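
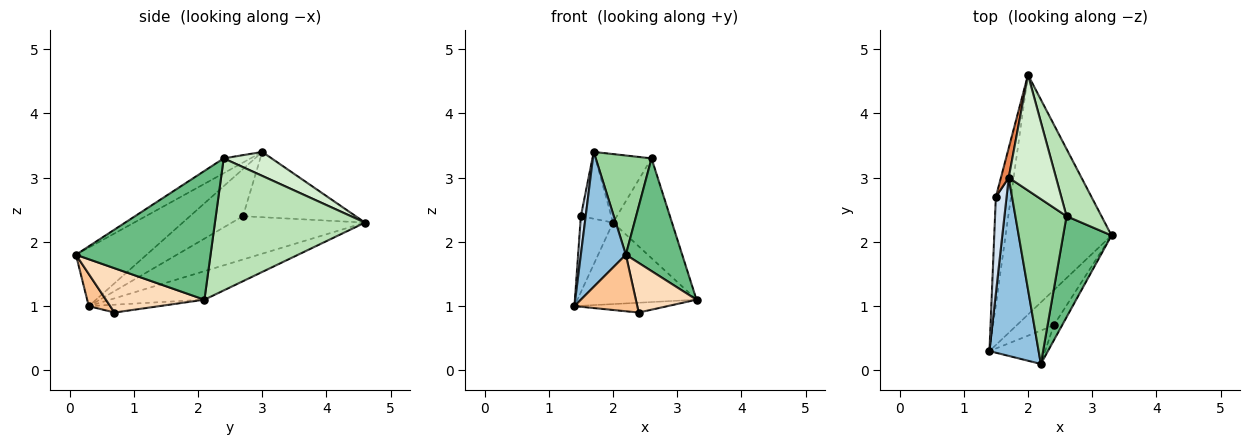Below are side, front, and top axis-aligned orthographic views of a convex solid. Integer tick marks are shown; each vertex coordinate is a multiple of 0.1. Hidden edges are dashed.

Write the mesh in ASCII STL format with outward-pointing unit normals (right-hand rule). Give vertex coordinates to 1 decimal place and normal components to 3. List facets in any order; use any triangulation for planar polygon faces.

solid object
 facet normal -0.247 0.312 -0.917
  outer loop
   vertex 2.0 4.6 2.3
   vertex 3.3 2.1 1.1
   vertex 1.4 0.3 1.0
  endloop
 endfacet
 facet normal -0.688 -0.438 0.579
  outer loop
   vertex 2.2 0.1 1.8
   vertex 1.7 3.0 3.4
   vertex 1.4 0.3 1.0
  endloop
 endfacet
 facet normal -0.920 0.225 -0.320
  outer loop
   vertex 1.5 2.7 2.4
   vertex 2.0 4.6 2.3
   vertex 1.4 0.3 1.0
  endloop
 endfacet
 facet normal -0.971 -0.088 0.221
  outer loop
   vertex 1.5 2.7 2.4
   vertex 1.4 0.3 1.0
   vertex 1.7 3.0 3.4
  endloop
 endfacet
 facet normal -0.959 0.258 0.114
  outer loop
   vertex 1.5 2.7 2.4
   vertex 1.7 3.0 3.4
   vertex 2.0 4.6 2.3
  endloop
 endfacet
 facet normal -0.200 0.263 -0.944
  outer loop
   vertex 2.4 0.7 0.9
   vertex 1.4 0.3 1.0
   vertex 3.3 2.1 1.1
  endloop
 endfacet
 facet normal 0.282 -0.826 -0.488
  outer loop
   vertex 2.4 0.7 0.9
   vertex 2.2 0.1 1.8
   vertex 1.4 0.3 1.0
  endloop
 endfacet
 facet normal 0.841 -0.518 -0.158
  outer loop
   vertex 2.4 0.7 0.9
   vertex 3.3 2.1 1.1
   vertex 2.2 0.1 1.8
  endloop
 endfacet
 facet normal 0.872 -0.365 0.327
  outer loop
   vertex 2.6 2.4 3.3
   vertex 2.2 0.1 1.8
   vertex 3.3 2.1 1.1
  endloop
 endfacet
 facet normal -0.241 -0.500 0.832
  outer loop
   vertex 2.6 2.4 3.3
   vertex 1.7 3.0 3.4
   vertex 2.2 0.1 1.8
  endloop
 endfacet
 facet normal 0.904 0.355 0.239
  outer loop
   vertex 2.6 2.4 3.3
   vertex 3.3 2.1 1.1
   vertex 2.0 4.6 2.3
  endloop
 endfacet
 facet normal 0.399 0.467 0.789
  outer loop
   vertex 2.6 2.4 3.3
   vertex 2.0 4.6 2.3
   vertex 1.7 3.0 3.4
  endloop
 endfacet
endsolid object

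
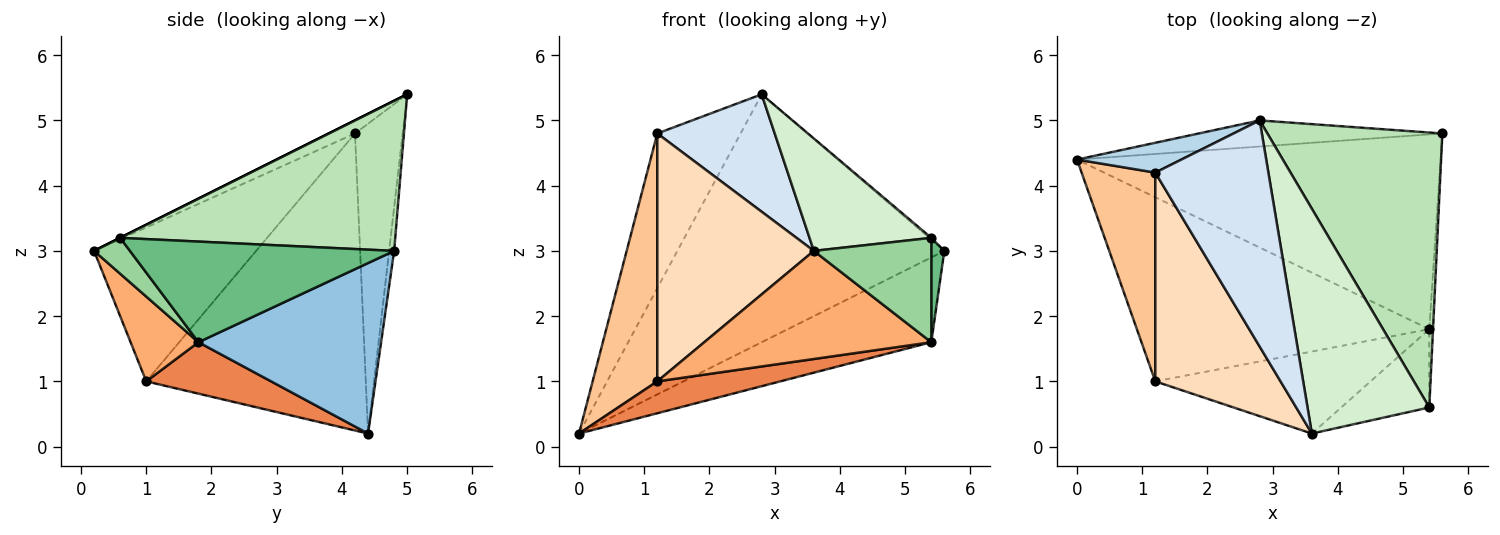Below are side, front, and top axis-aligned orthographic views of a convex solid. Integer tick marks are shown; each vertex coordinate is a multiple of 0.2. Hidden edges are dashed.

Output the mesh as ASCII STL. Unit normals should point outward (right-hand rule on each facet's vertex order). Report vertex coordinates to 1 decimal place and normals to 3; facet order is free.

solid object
 facet normal -0.019 0.994 -0.105
  outer loop
   vertex 2.8 5.0 5.4
   vertex 5.6 4.8 3.0
   vertex 0.0 4.4 0.2
  endloop
 endfacet
 facet normal 0.395 0.367 -0.842
  outer loop
   vertex 5.4 1.8 1.6
   vertex 0.0 4.4 0.2
   vertex 5.6 4.8 3.0
  endloop
 endfacet
 facet normal -0.490 0.856 0.165
  outer loop
   vertex 1.2 4.2 4.8
   vertex 2.8 5.0 5.4
   vertex 0.0 4.4 0.2
  endloop
 endfacet
 facet normal -0.102 -0.458 0.883
  outer loop
   vertex 1.2 4.2 4.8
   vertex 3.6 0.2 3.0
   vertex 2.8 5.0 5.4
  endloop
 endfacet
 facet normal 0.171 -0.168 -0.971
  outer loop
   vertex 1.2 1.0 1.0
   vertex 0.0 4.4 0.2
   vertex 5.4 1.8 1.6
  endloop
 endfacet
 facet normal 0.232 -0.775 -0.588
  outer loop
   vertex 1.2 1.0 1.0
   vertex 5.4 1.8 1.6
   vertex 3.6 0.2 3.0
  endloop
 endfacet
 facet normal -0.933 -0.275 0.231
  outer loop
   vertex 1.2 1.0 1.0
   vertex 1.2 4.2 4.8
   vertex 0.0 4.4 0.2
  endloop
 endfacet
 facet normal -0.621 -0.600 0.505
  outer loop
   vertex 1.2 1.0 1.0
   vertex 3.6 0.2 3.0
   vertex 1.2 4.2 4.8
  endloop
 endfacet
 facet normal 0.998 -0.049 -0.037
  outer loop
   vertex 5.4 0.6 3.2
   vertex 5.4 1.8 1.6
   vertex 5.6 4.8 3.0
  endloop
 endfacet
 facet normal 0.237 -0.777 -0.583
  outer loop
   vertex 5.4 0.6 3.2
   vertex 3.6 0.2 3.0
   vertex 5.4 1.8 1.6
  endloop
 endfacet
 facet normal 0.651 0.005 0.759
  outer loop
   vertex 5.4 0.6 3.2
   vertex 5.6 4.8 3.0
   vertex 2.8 5.0 5.4
  endloop
 endfacet
 facet normal 0.000 -0.447 0.894
  outer loop
   vertex 5.4 0.6 3.2
   vertex 2.8 5.0 5.4
   vertex 3.6 0.2 3.0
  endloop
 endfacet
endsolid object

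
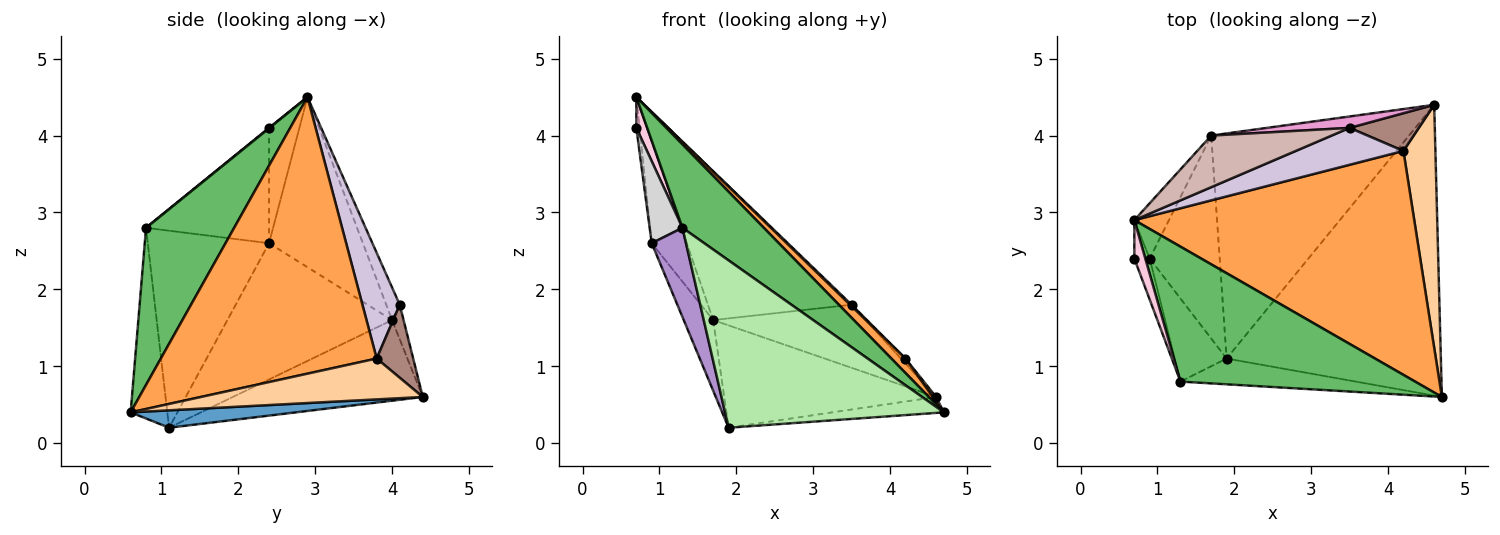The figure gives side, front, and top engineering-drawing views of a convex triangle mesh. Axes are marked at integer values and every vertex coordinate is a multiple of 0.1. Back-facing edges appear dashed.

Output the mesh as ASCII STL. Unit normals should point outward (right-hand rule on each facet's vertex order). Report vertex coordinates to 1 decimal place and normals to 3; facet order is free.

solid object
 facet normal 0.081 0.055 -0.995
  outer loop
   vertex 1.9 1.1 0.2
   vertex 4.6 4.4 0.6
   vertex 4.7 0.6 0.4
  endloop
 endfacet
 facet normal -0.348 0.388 -0.853
  outer loop
   vertex 1.7 4.0 1.6
   vertex 4.6 4.4 0.6
   vertex 1.9 1.1 0.2
  endloop
 endfacet
 facet normal 0.702 -0.046 0.711
  outer loop
   vertex 4.2 3.8 1.1
   vertex 0.7 2.9 4.5
   vertex 4.7 0.6 0.4
  endloop
 endfacet
 facet normal 0.788 -0.012 0.616
  outer loop
   vertex 4.2 3.8 1.1
   vertex 4.7 0.6 0.4
   vertex 4.6 4.4 0.6
  endloop
 endfacet
 facet normal 0.495 -0.457 0.739
  outer loop
   vertex 1.3 0.8 2.8
   vertex 4.7 0.6 0.4
   vertex 0.7 2.9 4.5
  endloop
 endfacet
 facet normal -0.163 -0.975 -0.150
  outer loop
   vertex 1.3 0.8 2.8
   vertex 1.9 1.1 0.2
   vertex 4.7 0.6 0.4
  endloop
 endfacet
 facet normal -0.920 0.343 -0.187
  outer loop
   vertex 0.9 2.4 2.6
   vertex 0.7 2.9 4.5
   vertex 1.7 4.0 1.6
  endloop
 endfacet
 facet normal -0.878 0.157 -0.451
  outer loop
   vertex 0.9 2.4 2.6
   vertex 1.7 4.0 1.6
   vertex 1.9 1.1 0.2
  endloop
 endfacet
 facet normal -0.933 -0.264 -0.246
  outer loop
   vertex 0.9 2.4 2.6
   vertex 1.9 1.1 0.2
   vertex 1.3 0.8 2.8
  endloop
 endfacet
 facet normal 0.700 -0.030 0.713
  outer loop
   vertex 3.5 4.1 1.8
   vertex 0.7 2.9 4.5
   vertex 4.2 3.8 1.1
  endloop
 endfacet
 facet normal 0.723 0.089 0.685
  outer loop
   vertex 3.5 4.1 1.8
   vertex 4.2 3.8 1.1
   vertex 4.6 4.4 0.6
  endloop
 endfacet
 facet normal -0.089 0.941 0.326
  outer loop
   vertex 3.5 4.1 1.8
   vertex 1.7 4.0 1.6
   vertex 0.7 2.9 4.5
  endloop
 endfacet
 facet normal -0.074 0.981 0.177
  outer loop
   vertex 3.5 4.1 1.8
   vertex 4.6 4.4 0.6
   vertex 1.7 4.0 1.6
  endloop
 endfacet
 facet normal 0.026 -0.624 0.781
  outer loop
   vertex 0.7 2.4 4.1
   vertex 1.3 0.8 2.8
   vertex 0.7 2.9 4.5
  endloop
 endfacet
 facet normal -0.986 0.105 -0.131
  outer loop
   vertex 0.7 2.4 4.1
   vertex 0.7 2.9 4.5
   vertex 0.9 2.4 2.6
  endloop
 endfacet
 facet normal -0.958 -0.256 -0.128
  outer loop
   vertex 0.7 2.4 4.1
   vertex 0.9 2.4 2.6
   vertex 1.3 0.8 2.8
  endloop
 endfacet
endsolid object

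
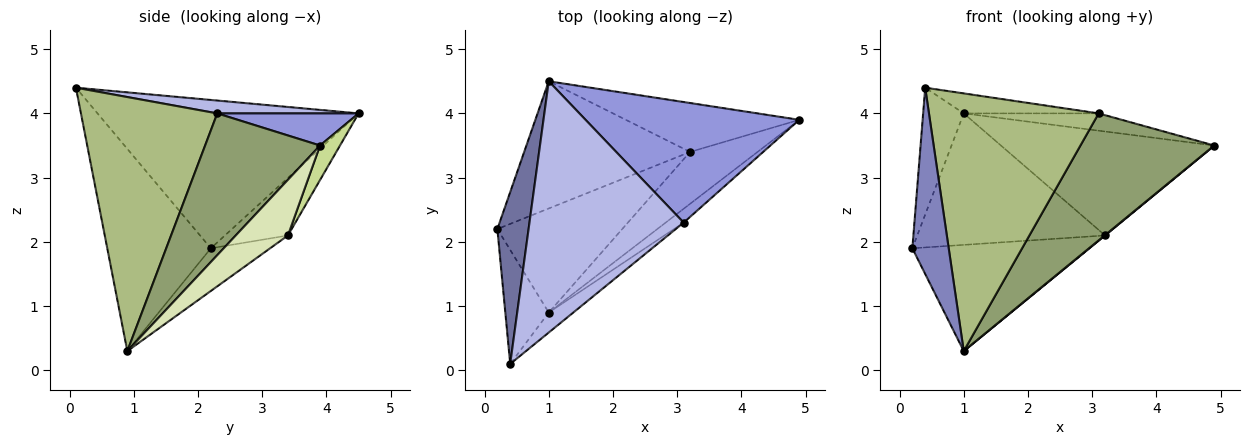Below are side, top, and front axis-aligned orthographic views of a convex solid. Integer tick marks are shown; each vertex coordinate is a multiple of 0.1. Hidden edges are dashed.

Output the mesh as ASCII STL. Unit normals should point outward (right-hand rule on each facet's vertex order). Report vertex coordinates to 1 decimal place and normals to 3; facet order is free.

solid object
 facet normal -0.967 0.150 0.204
  outer loop
   vertex 1.0 4.5 4.0
   vertex 0.2 2.2 1.9
   vertex 0.4 0.1 4.4
  endloop
 endfacet
 facet normal -0.925 -0.325 -0.199
  outer loop
   vertex 1.0 0.9 0.3
   vertex 0.4 0.1 4.4
   vertex 0.2 2.2 1.9
  endloop
 endfacet
 facet normal 0.147 0.140 0.979
  outer loop
   vertex 3.1 2.3 4.0
   vertex 4.9 3.9 3.5
   vertex 1.0 4.5 4.0
  endloop
 endfacet
 facet normal 0.083 0.079 0.993
  outer loop
   vertex 3.1 2.3 4.0
   vertex 1.0 4.5 4.0
   vertex 0.4 0.1 4.4
  endloop
 endfacet
 facet normal 0.649 -0.756 -0.082
  outer loop
   vertex 3.1 2.3 4.0
   vertex 1.0 0.9 0.3
   vertex 4.9 3.9 3.5
  endloop
 endfacet
 facet normal 0.625 -0.778 -0.060
  outer loop
   vertex 3.1 2.3 4.0
   vertex 0.4 0.1 4.4
   vertex 1.0 0.9 0.3
  endloop
 endfacet
 facet normal 0.084 0.902 -0.424
  outer loop
   vertex 3.2 3.4 2.1
   vertex 1.0 4.5 4.0
   vertex 4.9 3.9 3.5
  endloop
 endfacet
 facet normal 0.637 -0.005 -0.771
  outer loop
   vertex 3.2 3.4 2.1
   vertex 4.9 3.9 3.5
   vertex 1.0 0.9 0.3
  endloop
 endfacet
 facet normal -0.234 0.699 -0.676
  outer loop
   vertex 3.2 3.4 2.1
   vertex 0.2 2.2 1.9
   vertex 1.0 4.5 4.0
  endloop
 endfacet
 facet normal -0.232 0.695 -0.681
  outer loop
   vertex 3.2 3.4 2.1
   vertex 1.0 0.9 0.3
   vertex 0.2 2.2 1.9
  endloop
 endfacet
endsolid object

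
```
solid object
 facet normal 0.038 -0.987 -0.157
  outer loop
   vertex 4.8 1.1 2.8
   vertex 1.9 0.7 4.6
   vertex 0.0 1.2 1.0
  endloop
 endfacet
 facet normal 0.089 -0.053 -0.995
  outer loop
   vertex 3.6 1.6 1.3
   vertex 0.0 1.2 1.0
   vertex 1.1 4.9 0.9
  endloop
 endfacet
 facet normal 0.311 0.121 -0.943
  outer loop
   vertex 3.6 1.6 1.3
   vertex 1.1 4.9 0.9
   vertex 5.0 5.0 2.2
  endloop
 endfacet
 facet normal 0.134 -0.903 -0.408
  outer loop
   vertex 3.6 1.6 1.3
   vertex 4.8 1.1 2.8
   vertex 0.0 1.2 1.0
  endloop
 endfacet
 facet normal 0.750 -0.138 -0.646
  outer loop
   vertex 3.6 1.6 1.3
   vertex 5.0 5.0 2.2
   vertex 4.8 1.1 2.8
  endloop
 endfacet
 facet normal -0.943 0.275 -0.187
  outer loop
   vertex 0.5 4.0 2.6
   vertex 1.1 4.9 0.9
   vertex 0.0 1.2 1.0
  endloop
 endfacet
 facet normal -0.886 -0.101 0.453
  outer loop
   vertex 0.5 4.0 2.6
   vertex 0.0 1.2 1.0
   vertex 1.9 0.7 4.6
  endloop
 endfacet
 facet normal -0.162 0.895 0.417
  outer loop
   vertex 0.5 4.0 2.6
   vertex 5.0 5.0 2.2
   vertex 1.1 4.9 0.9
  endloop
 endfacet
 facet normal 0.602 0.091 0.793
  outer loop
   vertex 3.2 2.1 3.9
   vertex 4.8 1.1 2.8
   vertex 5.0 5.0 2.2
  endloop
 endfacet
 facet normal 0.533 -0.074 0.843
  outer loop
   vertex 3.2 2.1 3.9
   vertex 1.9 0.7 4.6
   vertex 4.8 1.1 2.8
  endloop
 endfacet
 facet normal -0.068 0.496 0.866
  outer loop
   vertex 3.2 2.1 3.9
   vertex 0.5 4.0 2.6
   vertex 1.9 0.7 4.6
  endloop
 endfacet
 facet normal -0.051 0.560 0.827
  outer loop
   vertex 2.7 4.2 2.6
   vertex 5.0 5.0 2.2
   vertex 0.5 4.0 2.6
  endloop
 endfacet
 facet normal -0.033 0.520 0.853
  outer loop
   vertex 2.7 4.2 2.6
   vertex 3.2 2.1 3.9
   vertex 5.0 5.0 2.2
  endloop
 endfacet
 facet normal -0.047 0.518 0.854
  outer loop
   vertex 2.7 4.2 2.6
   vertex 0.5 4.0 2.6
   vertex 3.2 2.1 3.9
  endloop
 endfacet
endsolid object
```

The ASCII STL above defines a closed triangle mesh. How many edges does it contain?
21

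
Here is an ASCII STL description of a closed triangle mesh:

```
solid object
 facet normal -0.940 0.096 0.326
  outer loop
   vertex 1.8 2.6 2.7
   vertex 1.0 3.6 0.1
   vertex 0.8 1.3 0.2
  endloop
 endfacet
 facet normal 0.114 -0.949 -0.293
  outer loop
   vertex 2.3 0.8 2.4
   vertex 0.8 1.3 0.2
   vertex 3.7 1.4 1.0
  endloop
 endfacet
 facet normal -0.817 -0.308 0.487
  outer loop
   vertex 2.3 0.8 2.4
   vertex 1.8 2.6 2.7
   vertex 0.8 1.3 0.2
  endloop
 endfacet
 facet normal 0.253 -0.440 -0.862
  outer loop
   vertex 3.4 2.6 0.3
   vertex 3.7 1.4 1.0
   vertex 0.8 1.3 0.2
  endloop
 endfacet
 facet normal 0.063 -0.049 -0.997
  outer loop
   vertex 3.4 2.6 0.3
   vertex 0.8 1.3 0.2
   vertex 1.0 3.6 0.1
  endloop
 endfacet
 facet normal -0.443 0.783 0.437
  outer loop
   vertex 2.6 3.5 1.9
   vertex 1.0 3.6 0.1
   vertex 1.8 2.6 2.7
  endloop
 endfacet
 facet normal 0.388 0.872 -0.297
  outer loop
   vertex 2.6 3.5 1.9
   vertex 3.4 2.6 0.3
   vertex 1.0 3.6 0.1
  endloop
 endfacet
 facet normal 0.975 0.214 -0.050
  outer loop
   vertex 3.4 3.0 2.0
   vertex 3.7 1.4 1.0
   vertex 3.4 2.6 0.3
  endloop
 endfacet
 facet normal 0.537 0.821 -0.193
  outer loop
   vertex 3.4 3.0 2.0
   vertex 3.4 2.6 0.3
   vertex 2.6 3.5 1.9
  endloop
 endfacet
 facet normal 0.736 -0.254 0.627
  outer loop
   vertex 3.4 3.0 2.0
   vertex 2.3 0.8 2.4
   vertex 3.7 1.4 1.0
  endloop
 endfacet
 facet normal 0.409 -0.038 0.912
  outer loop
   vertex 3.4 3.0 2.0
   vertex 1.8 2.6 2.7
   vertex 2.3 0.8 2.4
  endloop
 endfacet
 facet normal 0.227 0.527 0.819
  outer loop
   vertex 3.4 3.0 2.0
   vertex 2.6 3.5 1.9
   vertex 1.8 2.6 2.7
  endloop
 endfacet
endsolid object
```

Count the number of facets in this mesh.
12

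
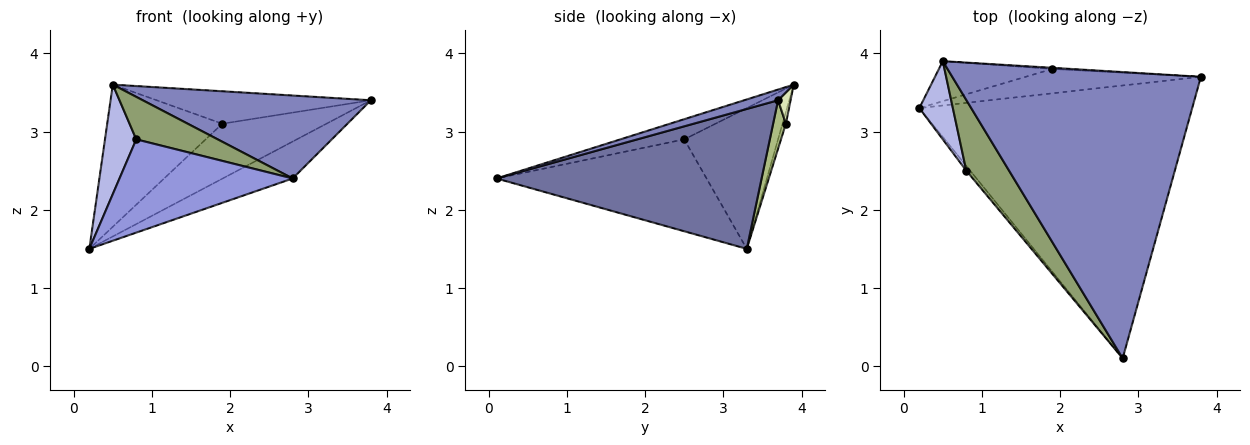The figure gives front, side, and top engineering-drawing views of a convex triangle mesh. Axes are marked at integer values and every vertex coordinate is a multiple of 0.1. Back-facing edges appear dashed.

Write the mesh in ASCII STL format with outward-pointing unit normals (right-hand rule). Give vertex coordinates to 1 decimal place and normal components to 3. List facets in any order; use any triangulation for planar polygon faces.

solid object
 facet normal 0.453 0.120 -0.883
  outer loop
   vertex 2.8 0.1 2.4
   vertex 0.2 3.3 1.5
   vertex 3.8 3.7 3.4
  endloop
 endfacet
 facet normal 0.041 -0.278 0.960
  outer loop
   vertex 0.5 3.9 3.6
   vertex 2.8 0.1 2.4
   vertex 3.8 3.7 3.4
  endloop
 endfacet
 facet normal -0.771 -0.636 -0.033
  outer loop
   vertex 0.8 2.5 2.9
   vertex 0.2 3.3 1.5
   vertex 2.8 0.1 2.4
  endloop
 endfacet
 facet normal -0.925 -0.308 0.220
  outer loop
   vertex 0.8 2.5 2.9
   vertex 0.5 3.9 3.6
   vertex 0.2 3.3 1.5
  endloop
 endfacet
 facet normal -0.374 -0.478 0.795
  outer loop
   vertex 0.8 2.5 2.9
   vertex 2.8 0.1 2.4
   vertex 0.5 3.9 3.6
  endloop
 endfacet
 facet normal 0.111 0.909 -0.402
  outer loop
   vertex 1.9 3.8 3.1
   vertex 3.8 3.7 3.4
   vertex 0.2 3.3 1.5
  endloop
 endfacet
 facet normal -0.028 0.962 -0.271
  outer loop
   vertex 1.9 3.8 3.1
   vertex 0.2 3.3 1.5
   vertex 0.5 3.9 3.6
  endloop
 endfacet
 facet normal 0.058 0.998 -0.036
  outer loop
   vertex 1.9 3.8 3.1
   vertex 0.5 3.9 3.6
   vertex 3.8 3.7 3.4
  endloop
 endfacet
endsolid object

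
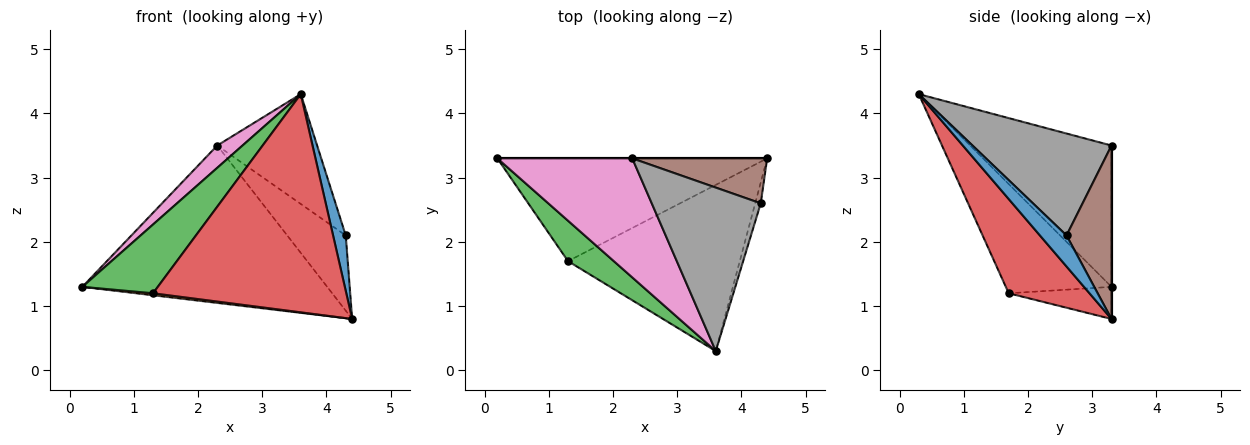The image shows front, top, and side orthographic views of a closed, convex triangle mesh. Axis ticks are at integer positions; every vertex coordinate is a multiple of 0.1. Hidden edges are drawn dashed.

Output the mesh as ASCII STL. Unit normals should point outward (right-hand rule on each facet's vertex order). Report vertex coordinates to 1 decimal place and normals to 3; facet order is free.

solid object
 facet normal 0.891 -0.424 -0.160
  outer loop
   vertex 4.3 2.6 2.1
   vertex 3.6 0.3 4.3
   vertex 4.4 3.3 0.8
  endloop
 endfacet
 facet normal -0.118 -0.019 -0.993
  outer loop
   vertex 1.3 1.7 1.2
   vertex 0.2 3.3 1.3
   vertex 4.4 3.3 0.8
  endloop
 endfacet
 facet normal -0.770 -0.550 0.323
  outer loop
   vertex 1.3 1.7 1.2
   vertex 3.6 0.3 4.3
   vertex 0.2 3.3 1.3
  endloop
 endfacet
 facet normal 0.315 -0.755 -0.575
  outer loop
   vertex 1.3 1.7 1.2
   vertex 4.4 3.3 0.8
   vertex 3.6 0.3 4.3
  endloop
 endfacet
 facet normal 0.000 1.000 0.000
  outer loop
   vertex 2.3 3.3 3.5
   vertex 4.4 3.3 0.8
   vertex 0.2 3.3 1.3
  endloop
 endfacet
 facet normal 0.551 0.717 0.428
  outer loop
   vertex 2.3 3.3 3.5
   vertex 4.3 2.6 2.1
   vertex 4.4 3.3 0.8
  endloop
 endfacet
 facet normal -0.717 -0.128 0.685
  outer loop
   vertex 2.3 3.3 3.5
   vertex 0.2 3.3 1.3
   vertex 3.6 0.3 4.3
  endloop
 endfacet
 facet normal 0.613 0.441 0.656
  outer loop
   vertex 2.3 3.3 3.5
   vertex 3.6 0.3 4.3
   vertex 4.3 2.6 2.1
  endloop
 endfacet
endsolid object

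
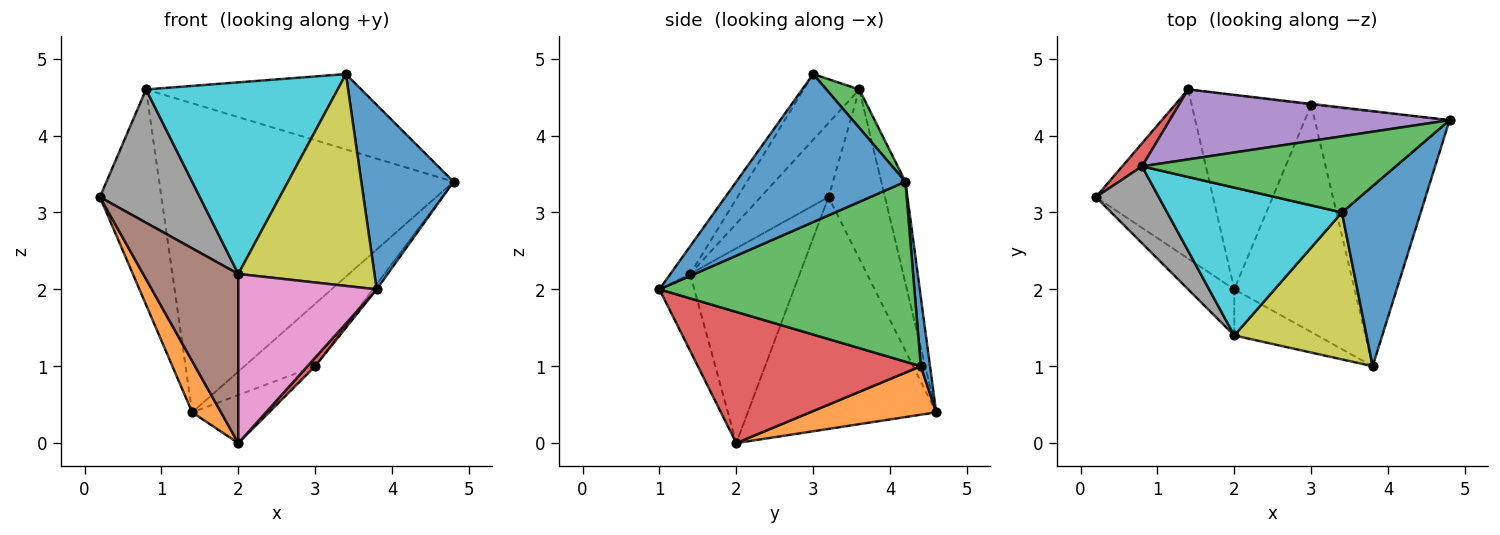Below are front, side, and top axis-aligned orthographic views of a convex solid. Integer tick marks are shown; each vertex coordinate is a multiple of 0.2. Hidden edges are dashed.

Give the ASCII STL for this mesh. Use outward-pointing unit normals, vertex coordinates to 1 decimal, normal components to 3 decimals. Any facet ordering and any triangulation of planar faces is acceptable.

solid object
 facet normal 0.795 -0.434 0.423
  outer loop
   vertex 3.4 3.0 4.8
   vertex 3.8 1.0 2.0
   vertex 4.8 4.2 3.4
  endloop
 endfacet
 facet normal -0.884 -0.135 -0.447
  outer loop
   vertex 2.0 2.0 0.0
   vertex 0.2 3.2 3.2
   vertex 1.4 4.6 0.4
  endloop
 endfacet
 facet normal 0.107 0.699 0.707
  outer loop
   vertex 0.8 3.6 4.6
   vertex 3.4 3.0 4.8
   vertex 4.8 4.2 3.4
  endloop
 endfacet
 facet normal -0.674 0.735 0.079
  outer loop
   vertex 0.8 3.6 4.6
   vertex 1.4 4.6 0.4
   vertex 0.2 3.2 3.2
  endloop
 endfacet
 facet normal -0.080 0.972 0.220
  outer loop
   vertex 0.8 3.6 4.6
   vertex 4.8 4.2 3.4
   vertex 1.4 4.6 0.4
  endloop
 endfacet
 facet normal -0.743 -0.645 -0.176
  outer loop
   vertex 2.0 1.4 2.2
   vertex 0.2 3.2 3.2
   vertex 2.0 2.0 0.0
  endloop
 endfacet
 facet normal -0.237 -0.937 -0.256
  outer loop
   vertex 2.0 1.4 2.2
   vertex 2.0 2.0 0.0
   vertex 3.8 1.0 2.0
  endloop
 endfacet
 facet normal -0.507 -0.746 0.431
  outer loop
   vertex 2.0 1.4 2.2
   vertex 0.8 3.6 4.6
   vertex 0.2 3.2 3.2
  endloop
 endfacet
 facet normal -0.118 -0.816 0.566
  outer loop
   vertex 2.0 1.4 2.2
   vertex 3.8 1.0 2.0
   vertex 3.4 3.0 4.8
  endloop
 endfacet
 facet normal -0.224 -0.772 0.595
  outer loop
   vertex 2.0 1.4 2.2
   vertex 3.4 3.0 4.8
   vertex 0.8 3.6 4.6
  endloop
 endfacet
 facet normal 0.129 0.991 -0.014
  outer loop
   vertex 3.0 4.4 1.0
   vertex 1.4 4.6 0.4
   vertex 4.8 4.2 3.4
  endloop
 endfacet
 facet normal 0.367 0.224 -0.903
  outer loop
   vertex 3.0 4.4 1.0
   vertex 2.0 2.0 0.0
   vertex 1.4 4.6 0.4
  endloop
 endfacet
 facet normal 0.800 0.012 -0.599
  outer loop
   vertex 3.0 4.4 1.0
   vertex 4.8 4.2 3.4
   vertex 3.8 1.0 2.0
  endloop
 endfacet
 facet normal 0.737 -0.025 -0.676
  outer loop
   vertex 3.0 4.4 1.0
   vertex 3.8 1.0 2.0
   vertex 2.0 2.0 0.0
  endloop
 endfacet
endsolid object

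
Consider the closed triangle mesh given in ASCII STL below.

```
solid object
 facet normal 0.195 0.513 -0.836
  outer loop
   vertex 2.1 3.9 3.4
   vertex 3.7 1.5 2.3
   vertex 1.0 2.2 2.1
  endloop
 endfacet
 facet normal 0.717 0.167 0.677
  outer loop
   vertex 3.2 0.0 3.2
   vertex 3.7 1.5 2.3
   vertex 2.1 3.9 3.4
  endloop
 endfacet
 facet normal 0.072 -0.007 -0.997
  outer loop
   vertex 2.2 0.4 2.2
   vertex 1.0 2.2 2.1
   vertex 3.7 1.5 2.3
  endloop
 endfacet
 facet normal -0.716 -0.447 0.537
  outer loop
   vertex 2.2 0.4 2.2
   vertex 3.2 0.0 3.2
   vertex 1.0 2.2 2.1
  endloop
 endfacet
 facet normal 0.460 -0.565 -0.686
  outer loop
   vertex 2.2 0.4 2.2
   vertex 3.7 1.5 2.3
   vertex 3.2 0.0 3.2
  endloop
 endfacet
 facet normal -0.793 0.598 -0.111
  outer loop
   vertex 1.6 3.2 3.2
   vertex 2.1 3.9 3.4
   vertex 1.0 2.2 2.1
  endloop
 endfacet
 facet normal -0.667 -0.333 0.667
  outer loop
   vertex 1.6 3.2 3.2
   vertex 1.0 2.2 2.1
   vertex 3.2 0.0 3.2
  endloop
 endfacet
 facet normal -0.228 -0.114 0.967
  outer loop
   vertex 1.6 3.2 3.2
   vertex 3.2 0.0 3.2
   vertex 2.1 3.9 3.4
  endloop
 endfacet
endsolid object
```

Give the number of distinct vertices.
6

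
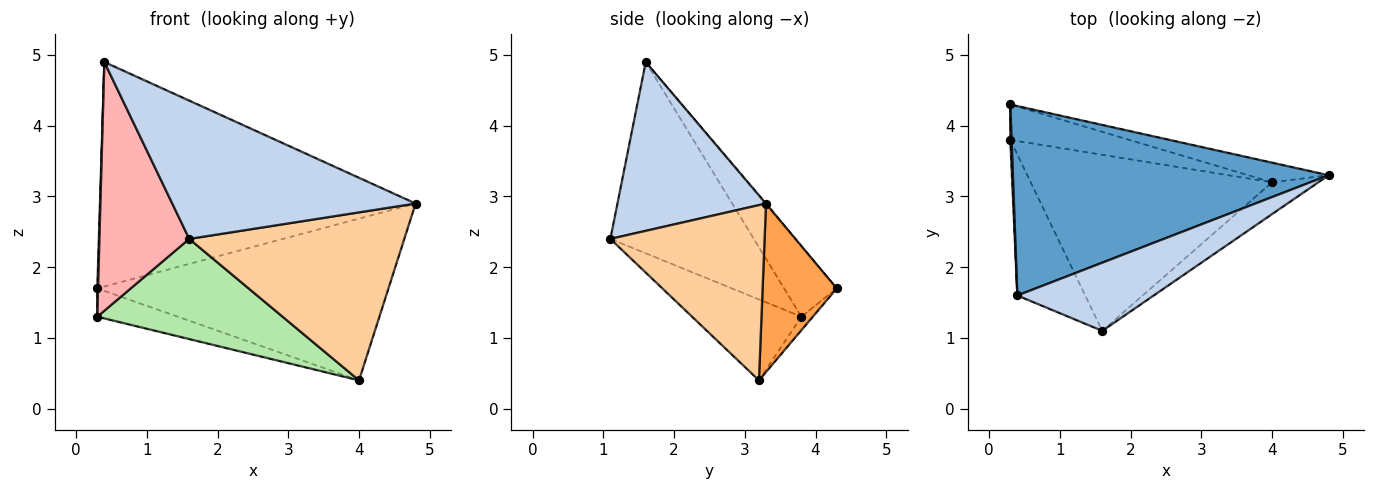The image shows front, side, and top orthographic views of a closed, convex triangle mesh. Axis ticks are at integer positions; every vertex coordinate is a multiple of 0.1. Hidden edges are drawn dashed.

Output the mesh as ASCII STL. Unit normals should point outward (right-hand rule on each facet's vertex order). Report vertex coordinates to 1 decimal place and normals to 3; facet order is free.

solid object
 facet normal -0.002 0.764 0.645
  outer loop
   vertex 0.4 1.6 4.9
   vertex 4.8 3.3 2.9
   vertex 0.3 4.3 1.7
  endloop
 endfacet
 facet normal 0.480 -0.787 0.388
  outer loop
   vertex 0.4 1.6 4.9
   vertex 1.6 1.1 2.4
   vertex 4.8 3.3 2.9
  endloop
 endfacet
 facet normal 0.245 0.962 -0.117
  outer loop
   vertex 4.0 3.2 0.4
   vertex 0.3 4.3 1.7
   vertex 4.8 3.3 2.9
  endloop
 endfacet
 facet normal 0.576 -0.803 -0.152
  outer loop
   vertex 4.0 3.2 0.4
   vertex 4.8 3.3 2.9
   vertex 1.6 1.1 2.4
  endloop
 endfacet
 facet normal -0.088 0.622 -0.778
  outer loop
   vertex 0.3 3.8 1.3
   vertex 0.3 4.3 1.7
   vertex 4.0 3.2 0.4
  endloop
 endfacet
 facet normal -0.280 -0.475 -0.834
  outer loop
   vertex 0.3 3.8 1.3
   vertex 4.0 3.2 0.4
   vertex 1.6 1.1 2.4
  endloop
 endfacet
 facet normal -1.000 -0.015 0.019
  outer loop
   vertex 0.3 3.8 1.3
   vertex 0.4 1.6 4.9
   vertex 0.3 4.3 1.7
  endloop
 endfacet
 facet normal -0.812 -0.508 -0.288
  outer loop
   vertex 0.3 3.8 1.3
   vertex 1.6 1.1 2.4
   vertex 0.4 1.6 4.9
  endloop
 endfacet
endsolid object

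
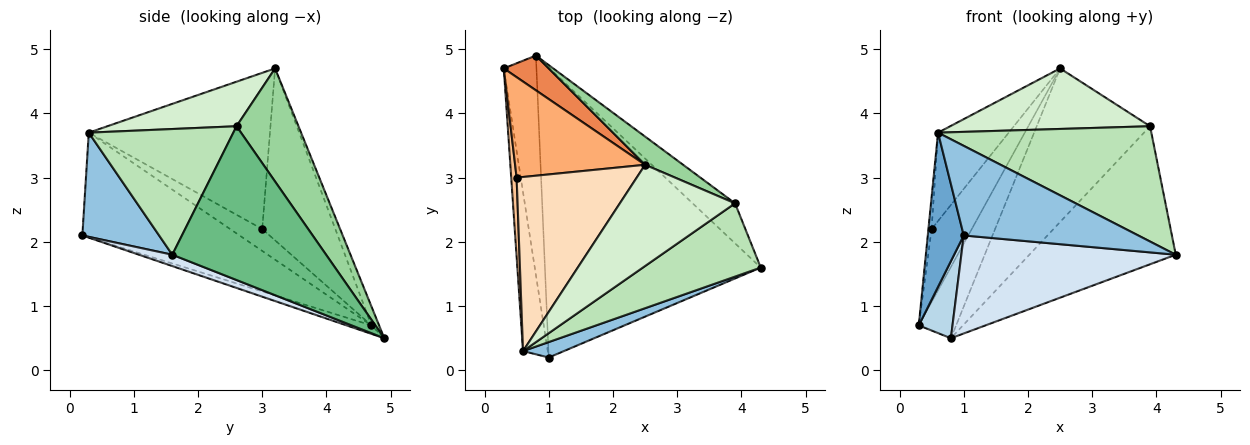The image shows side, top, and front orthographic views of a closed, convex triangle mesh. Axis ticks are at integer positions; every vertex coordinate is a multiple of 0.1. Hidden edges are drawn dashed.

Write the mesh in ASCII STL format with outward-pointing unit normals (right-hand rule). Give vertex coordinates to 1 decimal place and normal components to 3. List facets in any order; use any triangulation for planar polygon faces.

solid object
 facet normal -0.950 -0.217 -0.224
  outer loop
   vertex 0.6 0.3 3.7
   vertex 0.3 4.7 0.7
   vertex 1.0 0.2 2.1
  endloop
 endfacet
 facet normal 0.398 -0.904 0.156
  outer loop
   vertex 0.6 0.3 3.7
   vertex 1.0 0.2 2.1
   vertex 4.3 1.6 1.8
  endloop
 endfacet
 facet normal -0.238 -0.322 -0.916
  outer loop
   vertex 0.8 4.9 0.5
   vertex 1.0 0.2 2.1
   vertex 0.3 4.7 0.7
  endloop
 endfacet
 facet normal 0.050 -0.320 -0.946
  outer loop
   vertex 0.8 4.9 0.5
   vertex 4.3 1.6 1.8
   vertex 1.0 0.2 2.1
  endloop
 endfacet
 facet normal -0.181 0.884 0.431
  outer loop
   vertex 0.8 4.9 0.5
   vertex 0.3 4.7 0.7
   vertex 2.5 3.2 4.7
  endloop
 endfacet
 facet normal -0.731 0.401 0.552
  outer loop
   vertex 0.5 3.0 2.2
   vertex 2.5 3.2 4.7
   vertex 0.3 4.7 0.7
  endloop
 endfacet
 facet normal -0.966 0.097 0.238
  outer loop
   vertex 0.5 3.0 2.2
   vertex 0.3 4.7 0.7
   vertex 0.6 0.3 3.7
  endloop
 endfacet
 facet normal -0.757 0.295 0.582
  outer loop
   vertex 0.5 3.0 2.2
   vertex 0.6 0.3 3.7
   vertex 2.5 3.2 4.7
  endloop
 endfacet
 facet normal 0.710 0.676 -0.196
  outer loop
   vertex 3.9 2.6 3.8
   vertex 4.3 1.6 1.8
   vertex 0.8 4.9 0.5
  endloop
 endfacet
 facet normal 0.473 0.866 0.159
  outer loop
   vertex 3.9 2.6 3.8
   vertex 0.8 4.9 0.5
   vertex 2.5 3.2 4.7
  endloop
 endfacet
 facet normal 0.496 -0.733 0.466
  outer loop
   vertex 3.9 2.6 3.8
   vertex 0.6 0.3 3.7
   vertex 4.3 1.6 1.8
  endloop
 endfacet
 facet normal 0.315 -0.487 0.815
  outer loop
   vertex 3.9 2.6 3.8
   vertex 2.5 3.2 4.7
   vertex 0.6 0.3 3.7
  endloop
 endfacet
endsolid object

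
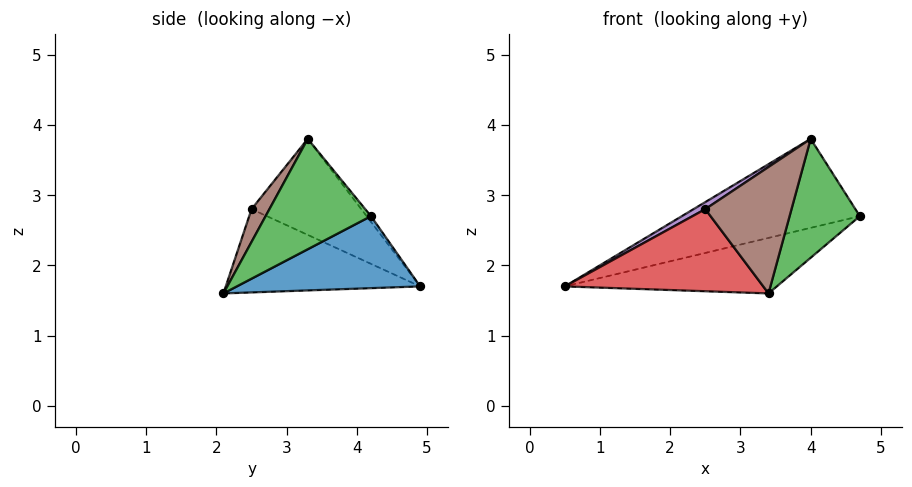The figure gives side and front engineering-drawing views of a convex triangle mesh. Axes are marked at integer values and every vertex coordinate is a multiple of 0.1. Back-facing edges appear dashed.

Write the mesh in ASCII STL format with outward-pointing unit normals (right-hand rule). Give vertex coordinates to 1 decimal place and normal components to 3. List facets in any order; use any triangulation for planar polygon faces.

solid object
 facet normal 0.269 0.311 -0.912
  outer loop
   vertex 3.4 2.1 1.6
   vertex 0.5 4.9 1.7
   vertex 4.7 4.2 2.7
  endloop
 endfacet
 facet normal -0.019 0.780 0.626
  outer loop
   vertex 4.0 3.3 3.8
   vertex 4.7 4.2 2.7
   vertex 0.5 4.9 1.7
  endloop
 endfacet
 facet normal 0.830 -0.553 0.075
  outer loop
   vertex 4.0 3.3 3.8
   vertex 3.4 2.1 1.6
   vertex 4.7 4.2 2.7
  endloop
 endfacet
 facet normal -0.673 -0.687 -0.276
  outer loop
   vertex 2.5 2.5 2.8
   vertex 0.5 4.9 1.7
   vertex 3.4 2.1 1.6
  endloop
 endfacet
 facet normal -0.533 -0.057 0.844
  outer loop
   vertex 2.5 2.5 2.8
   vertex 4.0 3.3 3.8
   vertex 0.5 4.9 1.7
  endloop
 endfacet
 facet normal 0.183 -0.883 0.432
  outer loop
   vertex 2.5 2.5 2.8
   vertex 3.4 2.1 1.6
   vertex 4.0 3.3 3.8
  endloop
 endfacet
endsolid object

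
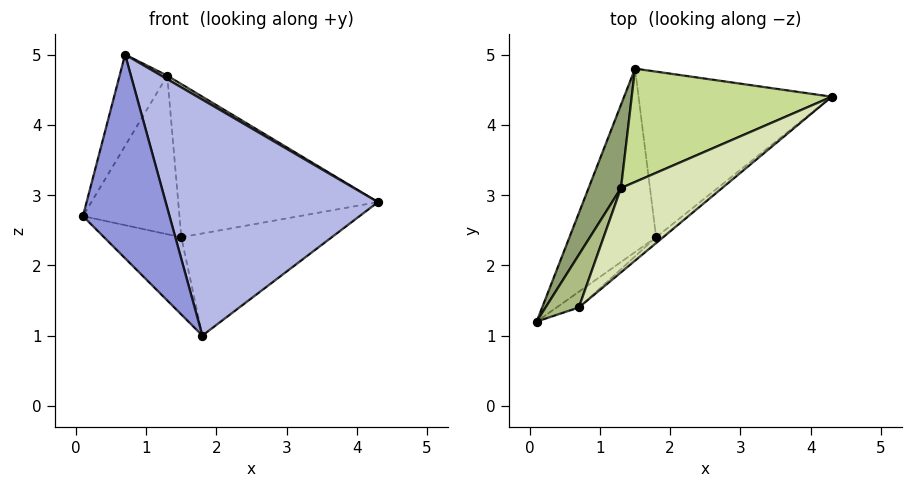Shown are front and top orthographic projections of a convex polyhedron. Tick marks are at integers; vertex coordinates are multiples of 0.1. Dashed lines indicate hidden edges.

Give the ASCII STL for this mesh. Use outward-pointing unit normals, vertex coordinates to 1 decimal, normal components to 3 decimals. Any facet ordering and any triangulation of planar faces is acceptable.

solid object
 facet normal -0.767 0.249 -0.591
  outer loop
   vertex 1.8 2.4 1.0
   vertex 0.1 1.2 2.7
   vertex 1.5 4.8 2.4
  endloop
 endfacet
 facet normal 0.221 0.512 -0.830
  outer loop
   vertex 1.8 2.4 1.0
   vertex 1.5 4.8 2.4
   vertex 4.3 4.4 2.9
  endloop
 endfacet
 facet normal 0.531 -0.845 -0.065
  outer loop
   vertex 1.8 2.4 1.0
   vertex 0.7 1.4 5.0
   vertex 0.1 1.2 2.7
  endloop
 endfacet
 facet normal 0.633 -0.774 -0.019
  outer loop
   vertex 1.8 2.4 1.0
   vertex 4.3 4.4 2.9
   vertex 0.7 1.4 5.0
  endloop
 endfacet
 facet normal -0.909 0.370 0.194
  outer loop
   vertex 1.3 3.1 4.7
   vertex 1.5 4.8 2.4
   vertex 0.1 1.2 2.7
  endloop
 endfacet
 facet normal -0.911 0.358 0.206
  outer loop
   vertex 1.3 3.1 4.7
   vertex 0.1 1.2 2.7
   vertex 0.7 1.4 5.0
  endloop
 endfacet
 facet normal 0.009 0.804 0.595
  outer loop
   vertex 1.3 3.1 4.7
   vertex 4.3 4.4 2.9
   vertex 1.5 4.8 2.4
  endloop
 endfacet
 facet normal 0.525 -0.035 0.850
  outer loop
   vertex 1.3 3.1 4.7
   vertex 0.7 1.4 5.0
   vertex 4.3 4.4 2.9
  endloop
 endfacet
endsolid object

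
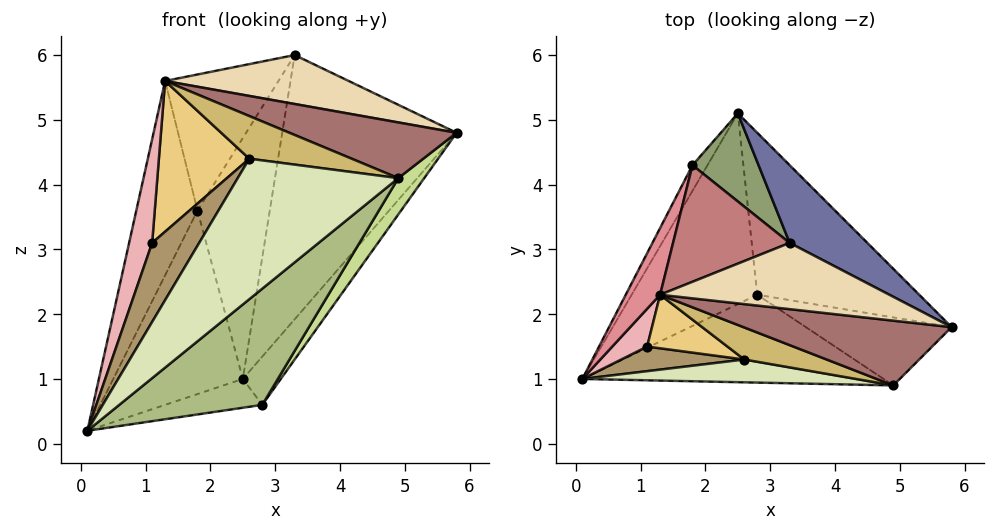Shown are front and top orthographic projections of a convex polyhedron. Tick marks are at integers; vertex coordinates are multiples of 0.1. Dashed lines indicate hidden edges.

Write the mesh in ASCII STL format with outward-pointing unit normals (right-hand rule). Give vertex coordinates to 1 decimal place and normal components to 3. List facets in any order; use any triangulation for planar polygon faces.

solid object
 facet normal 0.536 0.810 0.238
  outer loop
   vertex 3.3 3.1 6.0
   vertex 5.8 1.8 4.8
   vertex 2.5 5.1 1.0
  endloop
 endfacet
 facet normal 0.074 0.149 -0.986
  outer loop
   vertex 2.8 2.3 0.6
   vertex 0.1 1.0 0.2
   vertex 2.5 5.1 1.0
  endloop
 endfacet
 facet normal 0.812 0.167 -0.560
  outer loop
   vertex 2.8 2.3 0.6
   vertex 2.5 5.1 1.0
   vertex 5.8 1.8 4.8
  endloop
 endfacet
 facet normal -0.855 0.514 -0.072
  outer loop
   vertex 1.8 4.3 3.6
   vertex 2.5 5.1 1.0
   vertex 0.1 1.0 0.2
  endloop
 endfacet
 facet normal 0.198 0.921 0.337
  outer loop
   vertex 1.8 4.3 3.6
   vertex 3.3 3.1 6.0
   vertex 2.5 5.1 1.0
  endloop
 endfacet
 facet normal 0.428 -0.721 -0.545
  outer loop
   vertex 4.9 0.9 4.1
   vertex 0.1 1.0 0.2
   vertex 2.8 2.3 0.6
  endloop
 endfacet
 facet normal 0.757 -0.308 -0.577
  outer loop
   vertex 4.9 0.9 4.1
   vertex 2.8 2.3 0.6
   vertex 5.8 1.8 4.8
  endloop
 endfacet
 facet normal -0.149 -0.976 0.158
  outer loop
   vertex 4.9 0.9 4.1
   vertex 2.6 1.3 4.4
   vertex 0.1 1.0 0.2
  endloop
 endfacet
 facet normal -0.359 -0.891 0.278
  outer loop
   vertex 1.1 1.5 3.1
   vertex 0.1 1.0 0.2
   vertex 2.6 1.3 4.4
  endloop
 endfacet
 facet normal -0.061 -0.798 0.599
  outer loop
   vertex 1.3 2.3 5.6
   vertex 2.6 1.3 4.4
   vertex 4.9 0.9 4.1
  endloop
 endfacet
 facet normal -0.384 -0.870 0.309
  outer loop
   vertex 1.3 2.3 5.6
   vertex 1.1 1.5 3.1
   vertex 2.6 1.3 4.4
  endloop
 endfacet
 facet normal 0.077 -0.593 0.802
  outer loop
   vertex 1.3 2.3 5.6
   vertex 5.8 1.8 4.8
   vertex 3.3 3.1 6.0
  endloop
 endfacet
 facet normal 0.062 -0.651 0.757
  outer loop
   vertex 1.3 2.3 5.6
   vertex 4.9 0.9 4.1
   vertex 5.8 1.8 4.8
  endloop
 endfacet
 facet normal -0.398 0.697 0.597
  outer loop
   vertex 1.3 2.3 5.6
   vertex 3.3 3.1 6.0
   vertex 1.8 4.3 3.6
  endloop
 endfacet
 facet normal -0.928 0.353 0.121
  outer loop
   vertex 1.3 2.3 5.6
   vertex 1.8 4.3 3.6
   vertex 0.1 1.0 0.2
  endloop
 endfacet
 facet normal -0.464 -0.832 0.303
  outer loop
   vertex 1.3 2.3 5.6
   vertex 0.1 1.0 0.2
   vertex 1.1 1.5 3.1
  endloop
 endfacet
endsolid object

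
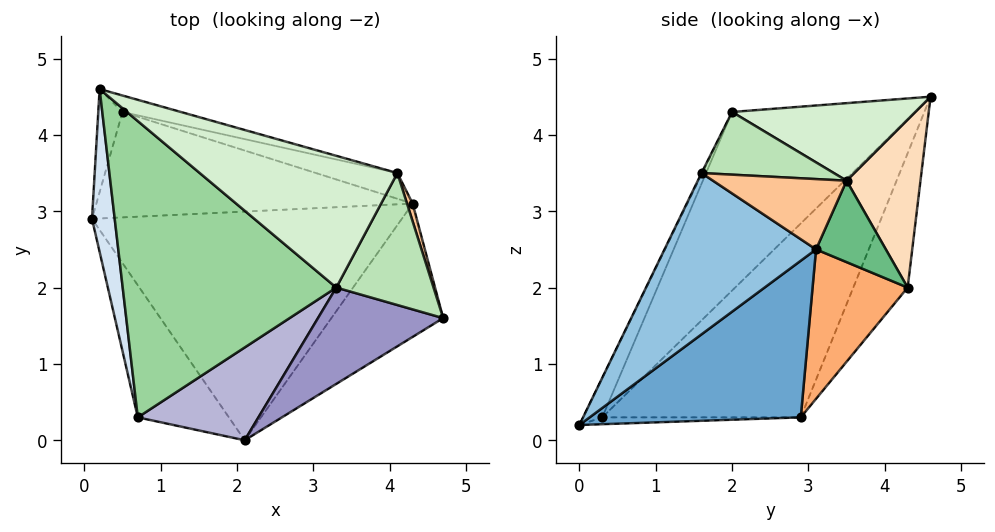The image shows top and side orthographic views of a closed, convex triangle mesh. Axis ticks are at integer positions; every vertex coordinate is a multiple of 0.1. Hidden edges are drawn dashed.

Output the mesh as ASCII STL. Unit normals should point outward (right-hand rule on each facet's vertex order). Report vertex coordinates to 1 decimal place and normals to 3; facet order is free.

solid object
 facet normal 0.427 0.324 -0.844
  outer loop
   vertex 4.3 3.1 2.5
   vertex 2.1 0.0 0.2
   vertex 0.1 2.9 0.3
  endloop
 endfacet
 facet normal 0.811 -0.159 -0.562
  outer loop
   vertex 4.3 3.1 2.5
   vertex 4.7 1.6 3.5
   vertex 2.1 0.0 0.2
  endloop
 endfacet
 facet normal -0.075 -0.017 -0.997
  outer loop
   vertex 0.7 0.3 0.3
   vertex 0.1 2.9 0.3
   vertex 2.1 0.0 0.2
  endloop
 endfacet
 facet normal -0.968 -0.223 0.113
  outer loop
   vertex 0.7 0.3 0.3
   vertex 0.2 4.6 4.5
   vertex 0.1 2.9 0.3
  endloop
 endfacet
 facet normal -0.881 0.445 -0.159
  outer loop
   vertex 0.5 4.3 2.0
   vertex 0.1 2.9 0.3
   vertex 0.2 4.6 4.5
  endloop
 endfacet
 facet normal 0.306 0.698 -0.647
  outer loop
   vertex 0.5 4.3 2.0
   vertex 4.3 3.1 2.5
   vertex 0.1 2.9 0.3
  endloop
 endfacet
 facet normal 0.950 0.304 0.076
  outer loop
   vertex 4.1 3.5 3.4
   vertex 4.7 1.6 3.5
   vertex 4.3 3.1 2.5
  endloop
 endfacet
 facet normal 0.248 0.965 -0.086
  outer loop
   vertex 4.1 3.5 3.4
   vertex 0.5 4.3 2.0
   vertex 0.2 4.6 4.5
  endloop
 endfacet
 facet normal 0.323 0.889 -0.323
  outer loop
   vertex 4.1 3.5 3.4
   vertex 4.3 3.1 2.5
   vertex 0.5 4.3 2.0
  endloop
 endfacet
 facet normal -0.495 -0.636 0.592
  outer loop
   vertex 3.3 2.0 4.3
   vertex 0.2 4.6 4.5
   vertex 0.7 0.3 0.3
  endloop
 endfacet
 facet normal 0.530 0.211 0.822
  outer loop
   vertex 3.3 2.0 4.3
   vertex 4.7 1.6 3.5
   vertex 4.1 3.5 3.4
  endloop
 endfacet
 facet normal 0.343 0.342 0.875
  outer loop
   vertex 3.3 2.0 4.3
   vertex 4.1 3.5 3.4
   vertex 0.2 4.6 4.5
  endloop
 endfacet
 facet normal -0.005 -0.898 0.440
  outer loop
   vertex 3.3 2.0 4.3
   vertex 2.1 0.0 0.2
   vertex 4.7 1.6 3.5
  endloop
 endfacet
 facet normal -0.153 -0.870 0.469
  outer loop
   vertex 3.3 2.0 4.3
   vertex 0.7 0.3 0.3
   vertex 2.1 0.0 0.2
  endloop
 endfacet
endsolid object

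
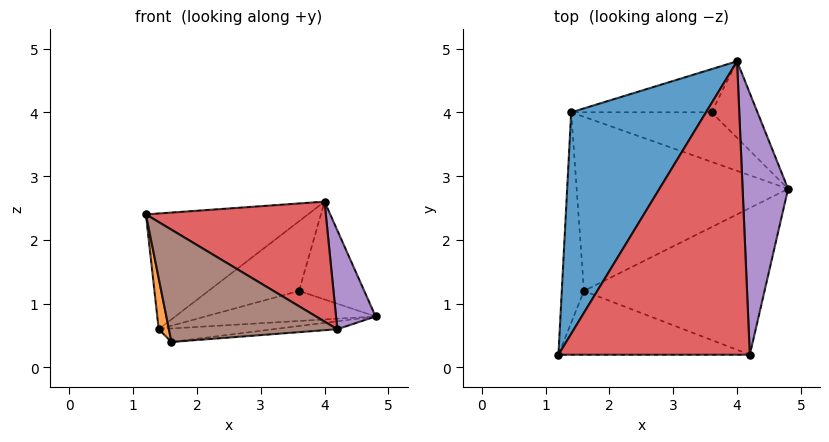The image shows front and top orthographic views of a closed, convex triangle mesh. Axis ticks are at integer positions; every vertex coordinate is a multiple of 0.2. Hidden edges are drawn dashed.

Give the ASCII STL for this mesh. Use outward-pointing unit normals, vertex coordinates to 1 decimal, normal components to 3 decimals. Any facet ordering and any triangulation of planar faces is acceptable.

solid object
 facet normal -0.636 0.357 0.684
  outer loop
   vertex 1.4 4.0 0.6
   vertex 1.2 0.2 2.4
   vertex 4.0 4.8 2.6
  endloop
 endfacet
 facet normal -0.974 -0.054 -0.222
  outer loop
   vertex 1.4 4.0 0.6
   vertex 1.6 1.2 0.4
   vertex 1.2 0.2 2.4
  endloop
 endfacet
 facet normal 0.086 0.077 -0.993
  outer loop
   vertex 1.4 4.0 0.6
   vertex 4.8 2.8 0.8
   vertex 1.6 1.2 0.4
  endloop
 endfacet
 facet normal 0.486 -0.331 0.809
  outer loop
   vertex 4.2 0.2 0.6
   vertex 4.0 4.8 2.6
   vertex 1.2 0.2 2.4
  endloop
 endfacet
 facet normal 0.774 -0.224 0.593
  outer loop
   vertex 4.2 0.2 0.6
   vertex 4.8 2.8 0.8
   vertex 4.0 4.8 2.6
  endloop
 endfacet
 facet normal -0.284 -0.834 -0.474
  outer loop
   vertex 4.2 0.2 0.6
   vertex 1.2 0.2 2.4
   vertex 1.6 1.2 0.4
  endloop
 endfacet
 facet normal 0.097 0.054 -0.994
  outer loop
   vertex 4.2 0.2 0.6
   vertex 1.6 1.2 0.4
   vertex 4.8 2.8 0.8
  endloop
 endfacet
 facet normal 0.503 0.681 -0.533
  outer loop
   vertex 3.6 4.0 1.2
   vertex 4.0 4.8 2.6
   vertex 4.8 2.8 0.8
  endloop
 endfacet
 facet normal 0.227 0.505 -0.833
  outer loop
   vertex 3.6 4.0 1.2
   vertex 4.8 2.8 0.8
   vertex 1.4 4.0 0.6
  endloop
 endfacet
 facet normal 0.142 0.841 -0.521
  outer loop
   vertex 3.6 4.0 1.2
   vertex 1.4 4.0 0.6
   vertex 4.0 4.8 2.6
  endloop
 endfacet
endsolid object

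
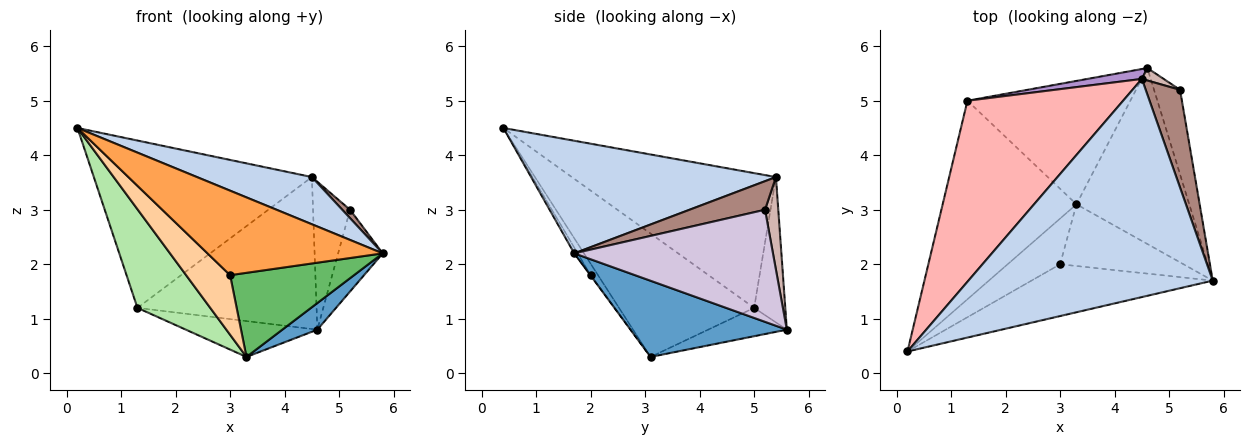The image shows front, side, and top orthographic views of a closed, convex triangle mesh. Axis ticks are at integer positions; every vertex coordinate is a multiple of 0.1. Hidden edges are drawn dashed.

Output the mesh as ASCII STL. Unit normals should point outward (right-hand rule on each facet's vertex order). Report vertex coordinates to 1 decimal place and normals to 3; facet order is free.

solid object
 facet normal 0.555 -0.124 -0.822
  outer loop
   vertex 3.3 3.1 0.3
   vertex 4.6 5.6 0.8
   vertex 5.8 1.7 2.2
  endloop
 endfacet
 facet normal 0.411 -0.193 0.891
  outer loop
   vertex 4.5 5.4 3.6
   vertex 0.2 0.4 4.5
   vertex 5.8 1.7 2.2
  endloop
 endfacet
 facet normal -0.017 -0.852 -0.522
  outer loop
   vertex 3.0 2.0 1.8
   vertex 5.8 1.7 2.2
   vertex 0.2 0.4 4.5
  endloop
 endfacet
 facet normal -0.132 -0.787 -0.603
  outer loop
   vertex 3.0 2.0 1.8
   vertex 0.2 0.4 4.5
   vertex 3.3 3.1 0.3
  endloop
 endfacet
 facet normal -0.002 -0.806 -0.592
  outer loop
   vertex 3.0 2.0 1.8
   vertex 3.3 3.1 0.3
   vertex 5.8 1.7 2.2
  endloop
 endfacet
 facet normal -0.637 -0.343 -0.691
  outer loop
   vertex 1.3 5.0 1.2
   vertex 3.3 3.1 0.3
   vertex 0.2 0.4 4.5
  endloop
 endfacet
 facet normal -0.165 0.275 -0.947
  outer loop
   vertex 1.3 5.0 1.2
   vertex 4.6 5.6 0.8
   vertex 3.3 3.1 0.3
  endloop
 endfacet
 facet normal -0.536 0.573 0.620
  outer loop
   vertex 1.3 5.0 1.2
   vertex 0.2 0.4 4.5
   vertex 4.5 5.4 3.6
  endloop
 endfacet
 facet normal -0.171 0.983 0.064
  outer loop
   vertex 1.3 5.0 1.2
   vertex 4.5 5.4 3.6
   vertex 4.6 5.6 0.8
  endloop
 endfacet
 facet normal 0.952 0.214 -0.221
  outer loop
   vertex 5.2 5.2 3.0
   vertex 5.8 1.7 2.2
   vertex 4.6 5.6 0.8
  endloop
 endfacet
 facet normal 0.638 -0.066 0.767
  outer loop
   vertex 5.2 5.2 3.0
   vertex 4.5 5.4 3.6
   vertex 5.8 1.7 2.2
  endloop
 endfacet
 facet normal 0.336 0.939 0.079
  outer loop
   vertex 5.2 5.2 3.0
   vertex 4.6 5.6 0.8
   vertex 4.5 5.4 3.6
  endloop
 endfacet
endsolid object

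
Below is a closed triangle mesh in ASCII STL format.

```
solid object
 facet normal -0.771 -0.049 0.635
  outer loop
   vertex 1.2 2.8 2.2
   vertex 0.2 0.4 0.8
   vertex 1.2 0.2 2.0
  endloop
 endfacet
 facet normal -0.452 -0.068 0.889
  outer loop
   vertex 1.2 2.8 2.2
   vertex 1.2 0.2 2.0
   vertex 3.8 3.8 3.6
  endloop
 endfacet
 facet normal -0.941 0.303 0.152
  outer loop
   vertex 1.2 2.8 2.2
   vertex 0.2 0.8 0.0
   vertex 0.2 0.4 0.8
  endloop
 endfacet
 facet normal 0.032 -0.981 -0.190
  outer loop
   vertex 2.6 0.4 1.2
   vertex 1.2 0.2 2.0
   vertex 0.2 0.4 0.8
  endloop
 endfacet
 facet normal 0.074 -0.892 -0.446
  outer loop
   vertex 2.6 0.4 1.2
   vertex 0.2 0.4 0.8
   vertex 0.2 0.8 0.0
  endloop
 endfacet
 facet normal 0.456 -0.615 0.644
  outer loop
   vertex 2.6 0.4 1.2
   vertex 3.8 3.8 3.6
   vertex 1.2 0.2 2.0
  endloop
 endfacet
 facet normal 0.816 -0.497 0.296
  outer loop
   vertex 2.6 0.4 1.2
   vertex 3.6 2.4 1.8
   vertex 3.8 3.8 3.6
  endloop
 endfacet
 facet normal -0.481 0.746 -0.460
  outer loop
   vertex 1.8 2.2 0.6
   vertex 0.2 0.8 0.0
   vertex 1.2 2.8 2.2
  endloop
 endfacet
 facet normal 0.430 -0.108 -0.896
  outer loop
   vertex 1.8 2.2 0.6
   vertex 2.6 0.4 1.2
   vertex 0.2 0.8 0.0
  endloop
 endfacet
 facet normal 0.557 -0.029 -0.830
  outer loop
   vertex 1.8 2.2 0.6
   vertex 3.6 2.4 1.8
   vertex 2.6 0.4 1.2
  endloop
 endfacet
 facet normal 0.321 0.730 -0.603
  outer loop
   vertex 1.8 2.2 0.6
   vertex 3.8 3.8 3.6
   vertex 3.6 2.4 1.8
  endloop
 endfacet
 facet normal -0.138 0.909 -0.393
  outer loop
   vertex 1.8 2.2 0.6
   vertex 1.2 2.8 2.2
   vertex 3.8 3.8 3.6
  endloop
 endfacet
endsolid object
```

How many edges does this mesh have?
18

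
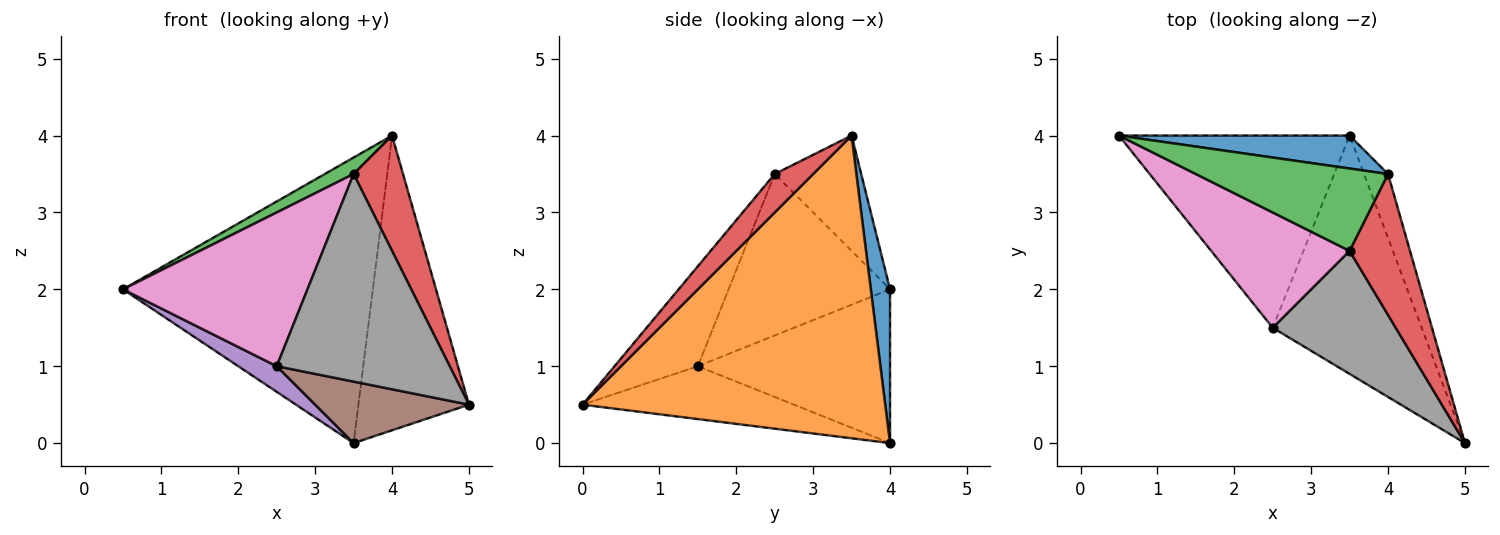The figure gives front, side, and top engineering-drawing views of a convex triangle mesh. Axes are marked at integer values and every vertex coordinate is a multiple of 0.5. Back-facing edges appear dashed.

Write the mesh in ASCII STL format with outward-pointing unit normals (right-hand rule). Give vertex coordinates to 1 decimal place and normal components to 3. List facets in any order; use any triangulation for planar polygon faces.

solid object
 facet normal 0.076 0.991 0.114
  outer loop
   vertex 4.0 3.5 4.0
   vertex 3.5 4.0 0.0
   vertex 0.5 4.0 2.0
  endloop
 endfacet
 facet normal 0.937 0.342 -0.074
  outer loop
   vertex 4.0 3.5 4.0
   vertex 5.0 0.0 0.5
   vertex 3.5 4.0 0.0
  endloop
 endfacet
 facet normal -0.507 -0.169 0.845
  outer loop
   vertex 3.5 2.5 3.5
   vertex 4.0 3.5 4.0
   vertex 0.5 4.0 2.0
  endloop
 endfacet
 facet normal 0.442 -0.568 0.694
  outer loop
   vertex 3.5 2.5 3.5
   vertex 5.0 0.0 0.5
   vertex 4.0 3.5 4.0
  endloop
 endfacet
 facet normal -0.551 -0.110 -0.827
  outer loop
   vertex 2.5 1.5 1.0
   vertex 0.5 4.0 2.0
   vertex 3.5 4.0 0.0
  endloop
 endfacet
 facet normal -0.325 -0.236 -0.916
  outer loop
   vertex 2.5 1.5 1.0
   vertex 3.5 4.0 0.0
   vertex 5.0 0.0 0.5
  endloop
 endfacet
 facet normal -0.573 -0.655 0.492
  outer loop
   vertex 2.5 1.5 1.0
   vertex 3.5 2.5 3.5
   vertex 0.5 4.0 2.0
  endloop
 endfacet
 facet normal -0.383 -0.795 0.471
  outer loop
   vertex 2.5 1.5 1.0
   vertex 5.0 0.0 0.5
   vertex 3.5 2.5 3.5
  endloop
 endfacet
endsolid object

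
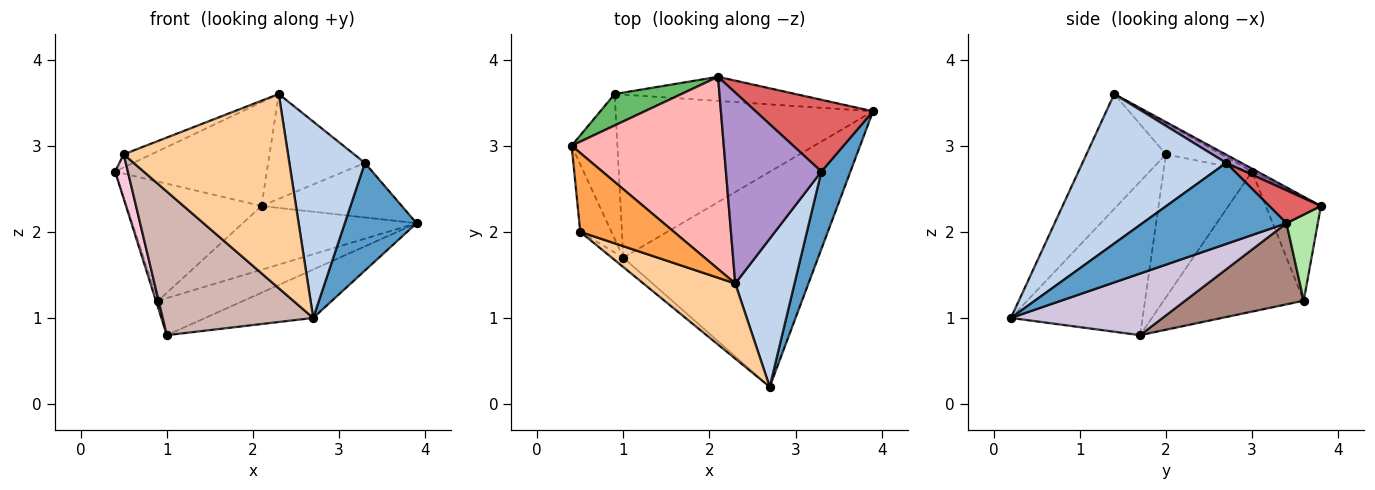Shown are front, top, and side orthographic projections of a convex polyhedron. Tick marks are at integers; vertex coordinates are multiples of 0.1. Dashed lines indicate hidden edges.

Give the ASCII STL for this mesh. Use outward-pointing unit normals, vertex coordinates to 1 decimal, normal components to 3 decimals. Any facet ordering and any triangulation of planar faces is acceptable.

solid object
 facet normal 0.852 -0.425 0.306
  outer loop
   vertex 3.3 2.7 2.8
   vertex 2.7 0.2 1.0
   vertex 3.9 3.4 2.1
  endloop
 endfacet
 facet normal 0.835 -0.439 0.331
  outer loop
   vertex 3.3 2.7 2.8
   vertex 2.3 1.4 3.6
   vertex 2.7 0.2 1.0
  endloop
 endfacet
 facet normal -0.312 0.156 0.937
  outer loop
   vertex 0.5 2.0 2.9
   vertex 2.3 1.4 3.6
   vertex 0.4 3.0 2.7
  endloop
 endfacet
 facet normal -0.411 -0.850 0.329
  outer loop
   vertex 0.5 2.0 2.9
   vertex 2.7 0.2 1.0
   vertex 2.3 1.4 3.6
  endloop
 endfacet
 facet normal -0.367 0.899 0.237
  outer loop
   vertex 2.1 3.8 2.3
   vertex 0.9 3.6 1.2
   vertex 0.4 3.0 2.7
  endloop
 endfacet
 facet normal 0.166 0.922 -0.349
  outer loop
   vertex 2.1 3.8 2.3
   vertex 3.9 3.4 2.1
   vertex 0.9 3.6 1.2
  endloop
 endfacet
 facet normal 0.218 0.591 0.777
  outer loop
   vertex 2.1 3.8 2.3
   vertex 3.3 2.7 2.8
   vertex 3.9 3.4 2.1
  endloop
 endfacet
 facet normal -0.017 0.475 0.880
  outer loop
   vertex 2.1 3.8 2.3
   vertex 0.4 3.0 2.7
   vertex 2.3 1.4 3.6
  endloop
 endfacet
 facet normal 0.076 0.480 0.874
  outer loop
   vertex 2.1 3.8 2.3
   vertex 2.3 1.4 3.6
   vertex 3.3 2.7 2.8
  endloop
 endfacet
 facet normal 0.295 0.210 -0.932
  outer loop
   vertex 1.0 1.7 0.8
   vertex 3.9 3.4 2.1
   vertex 2.7 0.2 1.0
  endloop
 endfacet
 facet normal 0.294 0.212 -0.932
  outer loop
   vertex 1.0 1.7 0.8
   vertex 0.9 3.6 1.2
   vertex 3.9 3.4 2.1
  endloop
 endfacet
 facet normal -0.658 -0.752 -0.049
  outer loop
   vertex 1.0 1.7 0.8
   vertex 2.7 0.2 1.0
   vertex 0.5 2.0 2.9
  endloop
 endfacet
 facet normal -0.950 0.015 -0.311
  outer loop
   vertex 1.0 1.7 0.8
   vertex 0.4 3.0 2.7
   vertex 0.9 3.6 1.2
  endloop
 endfacet
 facet normal -0.968 -0.139 -0.211
  outer loop
   vertex 1.0 1.7 0.8
   vertex 0.5 2.0 2.9
   vertex 0.4 3.0 2.7
  endloop
 endfacet
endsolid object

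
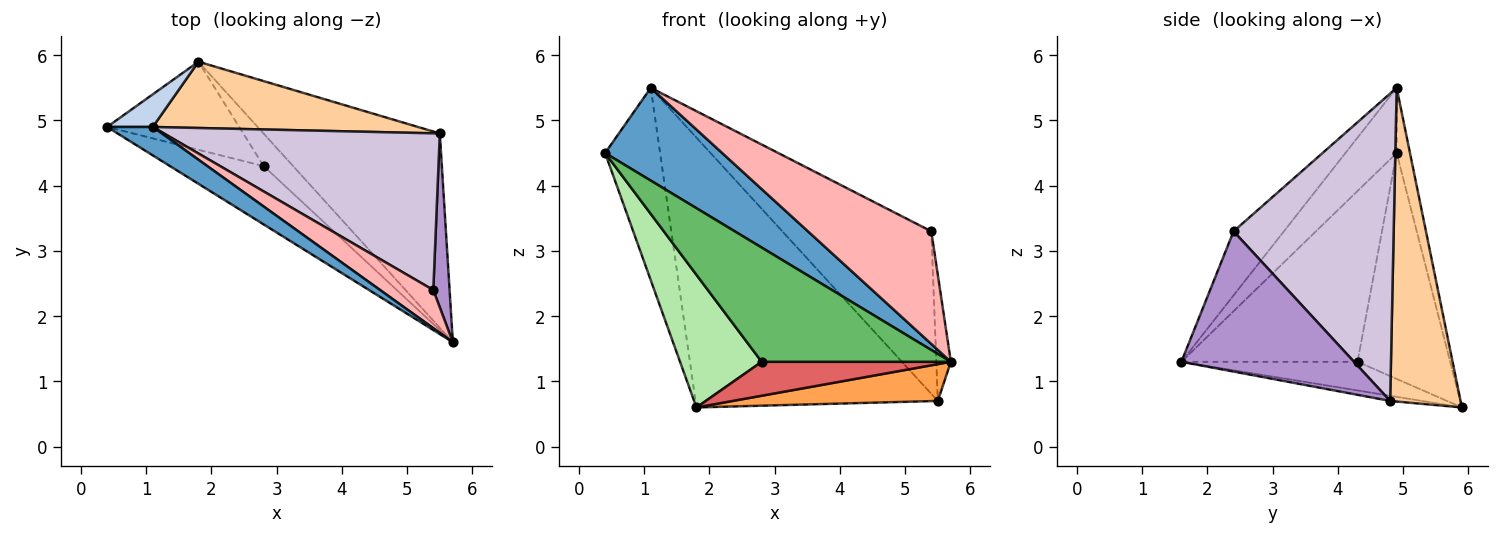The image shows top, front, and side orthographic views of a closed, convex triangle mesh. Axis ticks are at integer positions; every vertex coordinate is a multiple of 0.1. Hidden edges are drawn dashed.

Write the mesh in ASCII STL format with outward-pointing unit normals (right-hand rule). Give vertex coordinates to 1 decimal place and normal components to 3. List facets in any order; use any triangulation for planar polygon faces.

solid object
 facet normal -0.386 -0.882 0.270
  outer loop
   vertex 1.1 4.9 5.5
   vertex 0.4 4.9 4.5
   vertex 5.7 1.6 1.3
  endloop
 endfacet
 facet normal -0.232 0.959 0.163
  outer loop
   vertex 1.1 4.9 5.5
   vertex 1.8 5.9 0.6
   vertex 0.4 4.9 4.5
  endloop
 endfacet
 facet normal -0.029 -0.186 -0.982
  outer loop
   vertex 5.5 4.8 0.7
   vertex 5.7 1.6 1.3
   vertex 1.8 5.9 0.6
  endloop
 endfacet
 facet normal 0.272 0.935 0.230
  outer loop
   vertex 5.5 4.8 0.7
   vertex 1.8 5.9 0.6
   vertex 1.1 4.9 5.5
  endloop
 endfacet
 facet normal -0.638 -0.686 -0.350
  outer loop
   vertex 2.8 4.3 1.3
   vertex 5.7 1.6 1.3
   vertex 0.4 4.9 4.5
  endloop
 endfacet
 facet normal -0.687 -0.605 -0.402
  outer loop
   vertex 2.8 4.3 1.3
   vertex 0.4 4.9 4.5
   vertex 1.8 5.9 0.6
  endloop
 endfacet
 facet normal -0.558 -0.600 -0.573
  outer loop
   vertex 2.8 4.3 1.3
   vertex 1.8 5.9 0.6
   vertex 5.7 1.6 1.3
  endloop
 endfacet
 facet normal -0.360 -0.883 0.299
  outer loop
   vertex 5.4 2.4 3.3
   vertex 1.1 4.9 5.5
   vertex 5.7 1.6 1.3
  endloop
 endfacet
 facet normal 0.990 0.083 0.115
  outer loop
   vertex 5.4 2.4 3.3
   vertex 5.7 1.6 1.3
   vertex 5.5 4.8 0.7
  endloop
 endfacet
 facet normal 0.612 0.569 0.549
  outer loop
   vertex 5.4 2.4 3.3
   vertex 5.5 4.8 0.7
   vertex 1.1 4.9 5.5
  endloop
 endfacet
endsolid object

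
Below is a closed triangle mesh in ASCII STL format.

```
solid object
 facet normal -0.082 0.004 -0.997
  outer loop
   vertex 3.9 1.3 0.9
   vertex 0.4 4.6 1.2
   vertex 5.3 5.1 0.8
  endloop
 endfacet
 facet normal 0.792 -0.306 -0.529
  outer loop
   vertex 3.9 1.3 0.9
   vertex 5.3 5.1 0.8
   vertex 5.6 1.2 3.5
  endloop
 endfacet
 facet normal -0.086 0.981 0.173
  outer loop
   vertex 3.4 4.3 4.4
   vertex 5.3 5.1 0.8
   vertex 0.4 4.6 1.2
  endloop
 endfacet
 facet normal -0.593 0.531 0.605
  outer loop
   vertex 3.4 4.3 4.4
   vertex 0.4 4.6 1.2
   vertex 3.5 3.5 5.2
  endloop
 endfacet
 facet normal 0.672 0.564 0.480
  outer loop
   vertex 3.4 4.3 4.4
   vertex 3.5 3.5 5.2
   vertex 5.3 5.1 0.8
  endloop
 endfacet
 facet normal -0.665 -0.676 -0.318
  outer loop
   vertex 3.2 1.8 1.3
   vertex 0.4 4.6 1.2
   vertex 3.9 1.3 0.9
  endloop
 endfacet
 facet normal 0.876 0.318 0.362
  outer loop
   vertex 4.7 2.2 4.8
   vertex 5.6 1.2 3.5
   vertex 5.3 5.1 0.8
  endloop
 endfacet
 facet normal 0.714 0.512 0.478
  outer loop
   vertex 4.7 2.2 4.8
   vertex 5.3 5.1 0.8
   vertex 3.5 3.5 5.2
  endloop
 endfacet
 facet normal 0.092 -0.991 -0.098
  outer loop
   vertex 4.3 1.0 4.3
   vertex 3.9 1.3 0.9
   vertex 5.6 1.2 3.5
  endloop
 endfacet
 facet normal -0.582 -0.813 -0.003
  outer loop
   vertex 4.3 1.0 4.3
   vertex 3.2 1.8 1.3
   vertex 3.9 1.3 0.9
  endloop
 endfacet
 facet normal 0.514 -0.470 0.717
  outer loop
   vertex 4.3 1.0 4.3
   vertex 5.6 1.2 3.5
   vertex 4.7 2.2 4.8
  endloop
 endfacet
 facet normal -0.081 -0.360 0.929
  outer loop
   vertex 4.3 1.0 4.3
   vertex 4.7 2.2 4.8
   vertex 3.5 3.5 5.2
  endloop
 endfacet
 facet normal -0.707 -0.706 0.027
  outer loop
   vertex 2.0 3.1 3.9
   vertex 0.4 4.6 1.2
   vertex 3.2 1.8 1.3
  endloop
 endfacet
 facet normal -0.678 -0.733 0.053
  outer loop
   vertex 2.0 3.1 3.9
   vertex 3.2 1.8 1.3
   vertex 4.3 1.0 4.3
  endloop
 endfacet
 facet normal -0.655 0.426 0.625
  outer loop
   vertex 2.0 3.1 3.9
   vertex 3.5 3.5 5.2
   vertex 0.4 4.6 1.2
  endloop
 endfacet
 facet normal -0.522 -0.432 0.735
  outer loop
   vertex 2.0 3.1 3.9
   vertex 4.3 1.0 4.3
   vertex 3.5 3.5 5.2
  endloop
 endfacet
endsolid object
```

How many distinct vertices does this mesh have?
10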